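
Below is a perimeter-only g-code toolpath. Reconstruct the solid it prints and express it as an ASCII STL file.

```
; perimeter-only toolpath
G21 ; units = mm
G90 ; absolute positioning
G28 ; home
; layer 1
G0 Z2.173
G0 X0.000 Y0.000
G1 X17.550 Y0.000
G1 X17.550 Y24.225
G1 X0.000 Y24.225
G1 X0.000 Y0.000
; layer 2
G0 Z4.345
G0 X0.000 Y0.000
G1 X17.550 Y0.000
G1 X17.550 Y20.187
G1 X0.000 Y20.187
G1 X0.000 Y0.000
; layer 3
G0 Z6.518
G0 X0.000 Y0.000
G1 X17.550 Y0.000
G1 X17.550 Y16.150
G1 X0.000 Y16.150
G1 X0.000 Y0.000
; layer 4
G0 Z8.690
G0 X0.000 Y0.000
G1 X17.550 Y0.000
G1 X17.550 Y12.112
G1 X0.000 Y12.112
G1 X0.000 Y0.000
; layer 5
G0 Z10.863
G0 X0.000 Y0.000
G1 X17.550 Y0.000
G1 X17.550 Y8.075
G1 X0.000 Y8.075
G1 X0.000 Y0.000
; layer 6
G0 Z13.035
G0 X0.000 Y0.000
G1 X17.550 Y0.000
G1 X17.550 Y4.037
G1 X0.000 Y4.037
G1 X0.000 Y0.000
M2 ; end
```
solid part
  facet normal 0.0000 0.0000 -1.0000
    outer loop
      vertex 17.550 28.262 0.000
      vertex 17.550 0.000 0.000
      vertex 0.000 0.000 0.000
    endloop
  endfacet
  facet normal 0.0000 0.0000 -1.0000
    outer loop
      vertex 0.000 28.262 0.000
      vertex 17.550 28.262 0.000
      vertex 0.000 0.000 0.000
    endloop
  endfacet
  facet normal 0.0000 -1.0000 0.0000
    outer loop
      vertex 0.000 0.000 0.000
      vertex 17.550 0.000 0.000
      vertex 17.550 0.000 15.208
    endloop
  endfacet
  facet normal 0.0000 -1.0000 0.0000
    outer loop
      vertex 0.000 0.000 0.000
      vertex 17.550 0.000 15.208
      vertex 0.000 0.000 15.208
    endloop
  endfacet
  facet normal 0.0000 0.4739 0.8806
    outer loop
      vertex 0.000 0.000 15.208
      vertex 17.550 0.000 15.208
      vertex 17.550 28.262 0.000
    endloop
  endfacet
  facet normal 0.0000 0.4739 0.8806
    outer loop
      vertex 0.000 0.000 15.208
      vertex 17.550 28.262 0.000
      vertex 0.000 28.262 0.000
    endloop
  endfacet
  facet normal -1.0000 0.0000 0.0000
    outer loop
      vertex 0.000 0.000 15.208
      vertex 0.000 28.262 0.000
      vertex 0.000 0.000 0.000
    endloop
  endfacet
  facet normal 1.0000 0.0000 0.0000
    outer loop
      vertex 17.550 0.000 0.000
      vertex 17.550 28.262 0.000
      vertex 17.550 0.000 15.208
    endloop
  endfacet
endsolid part

The G0 Z moves step by Δz≈2.173 mm. The G1 loops shrink linearly with z, so the solid tapers from its base footprint up to z≈15.2. Closing with a flat bottom cap and the tapered top and triangulating gives 8 facets — a wedge (ramp): 17.6 × 28.3 mm base, rising to 15.2 mm along the y=0 edge and sloping linearly to z=0 at y=28.3.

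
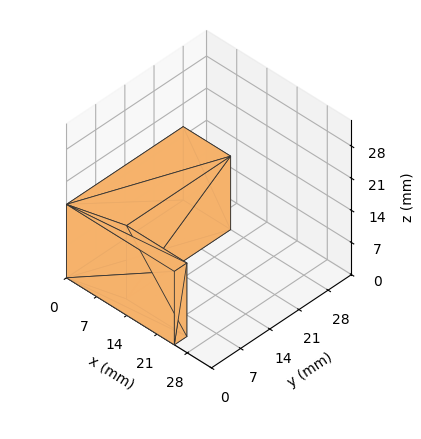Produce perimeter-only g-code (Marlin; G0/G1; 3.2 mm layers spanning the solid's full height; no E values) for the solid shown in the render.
Reading the render: the shape is an L-shaped prism: outer 25 × 28 mm, arm thicknesses ≈ 3 mm (horizontal) and 11 mm (vertical), extruded 16 mm in z (dimensions read to the nearest mm from the axis ticks). For the g-code, the solid's height is divided into equal slices at the stated Δz and each level perimeter traced with G1 moves after a G0 lift.

; perimeter-only toolpath
G21 ; units = mm
G90 ; absolute positioning
G28 ; home
; layer 1
G0 Z3.2
G0 X0.0 Y0.0
G1 X25.0 Y0.0
G1 X25.0 Y3.0
G1 X11.0 Y3.0
G1 X11.0 Y28.0
G1 X0.0 Y28.0
G1 X0.0 Y0.0
; layer 2
G0 Z6.4
G0 X0.0 Y0.0
G1 X25.0 Y0.0
G1 X25.0 Y3.0
G1 X11.0 Y3.0
G1 X11.0 Y28.0
G1 X0.0 Y28.0
G1 X0.0 Y0.0
; layer 3
G0 Z9.6
G0 X0.0 Y0.0
G1 X25.0 Y0.0
G1 X25.0 Y3.0
G1 X11.0 Y3.0
G1 X11.0 Y28.0
G1 X0.0 Y28.0
G1 X0.0 Y0.0
; layer 4
G0 Z12.8
G0 X0.0 Y0.0
G1 X25.0 Y0.0
G1 X25.0 Y3.0
G1 X11.0 Y3.0
G1 X11.0 Y28.0
G1 X0.0 Y28.0
G1 X0.0 Y0.0
; layer 5
G0 Z16.0
G0 X0.0 Y0.0
G1 X25.0 Y0.0
G1 X25.0 Y3.0
G1 X11.0 Y3.0
G1 X11.0 Y28.0
G1 X0.0 Y28.0
G1 X0.0 Y0.0
M2 ; end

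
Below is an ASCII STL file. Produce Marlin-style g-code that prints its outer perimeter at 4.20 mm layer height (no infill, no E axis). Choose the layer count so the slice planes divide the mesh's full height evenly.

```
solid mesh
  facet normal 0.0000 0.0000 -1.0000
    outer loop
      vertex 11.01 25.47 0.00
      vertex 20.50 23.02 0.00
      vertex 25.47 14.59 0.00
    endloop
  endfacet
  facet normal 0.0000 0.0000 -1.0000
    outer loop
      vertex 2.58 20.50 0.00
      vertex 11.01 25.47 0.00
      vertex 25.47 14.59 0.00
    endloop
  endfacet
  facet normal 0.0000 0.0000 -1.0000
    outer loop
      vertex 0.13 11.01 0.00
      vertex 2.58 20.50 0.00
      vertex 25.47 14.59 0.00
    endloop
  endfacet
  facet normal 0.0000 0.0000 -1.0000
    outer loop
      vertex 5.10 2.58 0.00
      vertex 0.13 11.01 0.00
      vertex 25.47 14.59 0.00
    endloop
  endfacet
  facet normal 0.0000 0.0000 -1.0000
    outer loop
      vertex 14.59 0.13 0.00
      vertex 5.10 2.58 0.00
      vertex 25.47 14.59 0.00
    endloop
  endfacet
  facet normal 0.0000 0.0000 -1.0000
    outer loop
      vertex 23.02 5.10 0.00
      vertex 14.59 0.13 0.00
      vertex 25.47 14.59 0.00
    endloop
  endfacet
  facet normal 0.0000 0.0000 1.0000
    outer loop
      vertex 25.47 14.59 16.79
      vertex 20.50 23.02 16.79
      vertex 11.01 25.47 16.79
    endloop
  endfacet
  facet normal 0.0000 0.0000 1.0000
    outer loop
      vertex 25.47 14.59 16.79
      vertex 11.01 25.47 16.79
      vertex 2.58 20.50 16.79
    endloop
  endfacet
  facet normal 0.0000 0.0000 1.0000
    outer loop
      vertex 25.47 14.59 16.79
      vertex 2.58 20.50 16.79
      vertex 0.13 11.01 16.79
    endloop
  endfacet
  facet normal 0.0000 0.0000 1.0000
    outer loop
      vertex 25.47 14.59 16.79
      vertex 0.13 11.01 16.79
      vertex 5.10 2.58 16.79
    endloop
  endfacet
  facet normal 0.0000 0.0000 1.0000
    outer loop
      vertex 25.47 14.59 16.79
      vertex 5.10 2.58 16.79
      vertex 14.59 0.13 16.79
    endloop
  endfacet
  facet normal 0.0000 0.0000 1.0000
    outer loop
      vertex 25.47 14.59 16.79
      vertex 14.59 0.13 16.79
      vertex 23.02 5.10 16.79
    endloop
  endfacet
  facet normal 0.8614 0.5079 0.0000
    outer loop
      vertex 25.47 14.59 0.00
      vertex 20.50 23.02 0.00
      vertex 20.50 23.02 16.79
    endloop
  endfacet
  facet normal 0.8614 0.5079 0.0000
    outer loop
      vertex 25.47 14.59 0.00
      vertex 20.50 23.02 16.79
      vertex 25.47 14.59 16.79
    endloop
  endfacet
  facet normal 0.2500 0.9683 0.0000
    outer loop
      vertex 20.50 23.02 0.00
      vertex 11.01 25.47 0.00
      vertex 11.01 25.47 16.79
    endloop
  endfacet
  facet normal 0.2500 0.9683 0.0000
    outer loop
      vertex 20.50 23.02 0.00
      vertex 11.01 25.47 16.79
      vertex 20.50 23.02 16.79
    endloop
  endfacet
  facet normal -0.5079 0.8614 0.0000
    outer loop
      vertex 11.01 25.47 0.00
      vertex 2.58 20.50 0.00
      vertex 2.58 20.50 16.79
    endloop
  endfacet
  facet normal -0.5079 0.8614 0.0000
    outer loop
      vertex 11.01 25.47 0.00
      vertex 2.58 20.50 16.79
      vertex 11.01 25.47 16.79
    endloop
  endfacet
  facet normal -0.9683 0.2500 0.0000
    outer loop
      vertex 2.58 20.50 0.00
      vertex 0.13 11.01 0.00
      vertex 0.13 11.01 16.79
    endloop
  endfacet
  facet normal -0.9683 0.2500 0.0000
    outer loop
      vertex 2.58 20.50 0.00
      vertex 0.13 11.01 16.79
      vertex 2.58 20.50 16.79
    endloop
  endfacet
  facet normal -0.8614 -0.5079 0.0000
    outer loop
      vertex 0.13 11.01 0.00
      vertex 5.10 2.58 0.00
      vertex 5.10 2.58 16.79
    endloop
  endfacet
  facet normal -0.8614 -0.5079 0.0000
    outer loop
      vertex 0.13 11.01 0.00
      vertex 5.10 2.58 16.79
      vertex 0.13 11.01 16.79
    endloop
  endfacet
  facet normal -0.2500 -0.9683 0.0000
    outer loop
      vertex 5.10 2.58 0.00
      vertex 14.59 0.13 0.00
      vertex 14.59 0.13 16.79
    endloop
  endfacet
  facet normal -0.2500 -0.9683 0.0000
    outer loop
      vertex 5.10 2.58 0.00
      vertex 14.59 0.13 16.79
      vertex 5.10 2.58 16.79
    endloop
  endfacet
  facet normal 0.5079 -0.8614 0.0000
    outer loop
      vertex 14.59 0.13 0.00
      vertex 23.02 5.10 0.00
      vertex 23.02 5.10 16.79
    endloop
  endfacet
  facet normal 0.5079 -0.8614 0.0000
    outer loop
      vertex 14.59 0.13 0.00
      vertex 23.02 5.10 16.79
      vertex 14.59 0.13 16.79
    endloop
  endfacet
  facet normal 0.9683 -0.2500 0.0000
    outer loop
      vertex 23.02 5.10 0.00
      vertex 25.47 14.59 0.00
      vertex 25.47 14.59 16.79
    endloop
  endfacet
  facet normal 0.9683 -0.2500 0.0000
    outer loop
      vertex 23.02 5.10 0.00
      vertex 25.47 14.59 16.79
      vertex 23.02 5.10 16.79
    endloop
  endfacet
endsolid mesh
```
; perimeter-only toolpath
G21 ; units = mm
G90 ; absolute positioning
G28 ; home
; layer 1
G0 Z4.20
G0 X25.47 Y14.59
G1 X20.50 Y23.02
G1 X11.01 Y25.47
G1 X2.58 Y20.50
G1 X0.13 Y11.01
G1 X5.10 Y2.58
G1 X14.59 Y0.13
G1 X23.02 Y5.10
G1 X25.47 Y14.59
; layer 2
G0 Z8.39
G0 X25.47 Y14.59
G1 X20.50 Y23.02
G1 X11.01 Y25.47
G1 X2.58 Y20.50
G1 X0.13 Y11.01
G1 X5.10 Y2.58
G1 X14.59 Y0.13
G1 X23.02 Y5.10
G1 X25.47 Y14.59
; layer 3
G0 Z12.59
G0 X25.47 Y14.59
G1 X20.50 Y23.02
G1 X11.01 Y25.47
G1 X2.58 Y20.50
G1 X0.13 Y11.01
G1 X5.10 Y2.58
G1 X14.59 Y0.13
G1 X23.02 Y5.10
G1 X25.47 Y14.59
; layer 4
G0 Z16.79
G0 X25.47 Y14.59
G1 X20.50 Y23.02
G1 X11.01 Y25.47
G1 X2.58 Y20.50
G1 X0.13 Y11.01
G1 X5.10 Y2.58
G1 X14.59 Y0.13
G1 X23.02 Y5.10
G1 X25.47 Y14.59
M2 ; end

The solid is a regular 8-sided prism (a cylinder approximated with 8 flat sides), circumscribed radius ≈ 12.8 mm, height ≈ 16.8 mm. Slicing at Δz = 4.20 mm — 4 equal slices spanning the solid's height, so layer i sits at z = i·h/4 — gives 4 non-empty perimeters. Each is a 8-segment closed polygon; G0 lifts to the layer z and rapids to the start vertex, then G1 traces the edges.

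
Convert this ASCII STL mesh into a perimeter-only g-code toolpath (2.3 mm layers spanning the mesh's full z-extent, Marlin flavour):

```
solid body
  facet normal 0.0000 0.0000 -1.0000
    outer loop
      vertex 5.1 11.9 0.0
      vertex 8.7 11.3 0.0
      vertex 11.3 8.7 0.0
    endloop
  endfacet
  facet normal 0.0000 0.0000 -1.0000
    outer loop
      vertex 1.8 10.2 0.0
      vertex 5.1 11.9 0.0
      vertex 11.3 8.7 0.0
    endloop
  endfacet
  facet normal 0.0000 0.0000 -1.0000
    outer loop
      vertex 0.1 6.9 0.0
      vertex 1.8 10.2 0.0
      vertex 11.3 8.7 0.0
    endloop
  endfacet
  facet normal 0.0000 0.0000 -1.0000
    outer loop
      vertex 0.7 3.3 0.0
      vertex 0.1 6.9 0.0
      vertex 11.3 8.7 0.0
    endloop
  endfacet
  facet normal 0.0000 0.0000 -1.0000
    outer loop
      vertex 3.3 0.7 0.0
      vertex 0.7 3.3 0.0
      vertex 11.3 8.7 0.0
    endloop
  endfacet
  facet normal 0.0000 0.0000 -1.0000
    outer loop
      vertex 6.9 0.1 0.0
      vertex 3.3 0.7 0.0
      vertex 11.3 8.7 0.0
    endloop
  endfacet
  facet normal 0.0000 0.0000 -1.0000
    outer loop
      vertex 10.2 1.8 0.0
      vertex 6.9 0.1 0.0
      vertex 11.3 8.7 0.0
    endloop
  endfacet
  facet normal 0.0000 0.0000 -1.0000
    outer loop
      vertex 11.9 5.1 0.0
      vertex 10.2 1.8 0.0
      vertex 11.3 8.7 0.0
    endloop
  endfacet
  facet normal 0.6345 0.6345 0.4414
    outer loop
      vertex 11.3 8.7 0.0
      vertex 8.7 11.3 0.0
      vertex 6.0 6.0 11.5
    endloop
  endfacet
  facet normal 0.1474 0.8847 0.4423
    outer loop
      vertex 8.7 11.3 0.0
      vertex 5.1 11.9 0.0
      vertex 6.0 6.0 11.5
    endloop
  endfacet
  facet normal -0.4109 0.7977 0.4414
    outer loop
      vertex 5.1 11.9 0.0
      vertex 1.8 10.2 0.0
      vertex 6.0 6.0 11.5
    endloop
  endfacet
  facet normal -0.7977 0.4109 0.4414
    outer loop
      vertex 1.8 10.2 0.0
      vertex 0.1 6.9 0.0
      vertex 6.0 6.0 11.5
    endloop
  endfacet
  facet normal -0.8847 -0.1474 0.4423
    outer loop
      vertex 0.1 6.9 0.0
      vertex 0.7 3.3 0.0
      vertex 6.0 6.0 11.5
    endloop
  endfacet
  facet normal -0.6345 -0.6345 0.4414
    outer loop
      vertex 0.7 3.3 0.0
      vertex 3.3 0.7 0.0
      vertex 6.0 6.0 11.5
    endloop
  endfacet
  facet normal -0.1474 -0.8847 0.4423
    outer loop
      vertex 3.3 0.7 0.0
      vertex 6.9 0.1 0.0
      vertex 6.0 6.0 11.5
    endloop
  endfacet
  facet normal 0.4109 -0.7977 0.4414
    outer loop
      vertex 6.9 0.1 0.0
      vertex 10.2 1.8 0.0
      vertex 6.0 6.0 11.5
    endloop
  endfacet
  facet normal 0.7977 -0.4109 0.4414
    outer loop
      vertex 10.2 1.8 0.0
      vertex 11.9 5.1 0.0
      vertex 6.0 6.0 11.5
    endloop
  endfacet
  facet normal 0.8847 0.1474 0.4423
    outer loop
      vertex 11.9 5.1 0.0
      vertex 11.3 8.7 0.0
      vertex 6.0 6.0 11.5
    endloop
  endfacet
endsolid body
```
; perimeter-only toolpath
G21 ; units = mm
G90 ; absolute positioning
G28 ; home
; layer 1
G0 Z2.3
G0 X10.2 Y8.2
G1 X8.2 Y10.2
G1 X5.3 Y10.7
G1 X2.6 Y9.4
G1 X1.3 Y6.7
G1 X1.8 Y3.8
G1 X3.8 Y1.8
G1 X6.7 Y1.3
G1 X9.4 Y2.6
G1 X10.7 Y5.3
G1 X10.2 Y8.2
; layer 2
G0 Z4.6
G0 X9.2 Y7.6
G1 X7.6 Y9.2
G1 X5.5 Y9.5
G1 X3.5 Y8.5
G1 X2.5 Y6.5
G1 X2.8 Y4.4
G1 X4.4 Y2.8
G1 X6.5 Y2.5
G1 X8.5 Y3.5
G1 X9.5 Y5.5
G1 X9.2 Y7.6
; layer 3
G0 Z6.9
G0 X8.1 Y7.1
G1 X7.1 Y8.1
G1 X5.6 Y8.4
G1 X4.3 Y7.7
G1 X3.6 Y6.4
G1 X3.9 Y4.9
G1 X4.9 Y3.9
G1 X6.4 Y3.6
G1 X7.7 Y4.3
G1 X8.4 Y5.6
G1 X8.1 Y7.1
; layer 4
G0 Z9.2
G0 X7.1 Y6.5
G1 X6.5 Y7.1
G1 X5.8 Y7.2
G1 X5.2 Y6.8
G1 X4.8 Y6.2
G1 X4.9 Y5.5
G1 X5.5 Y4.9
G1 X6.2 Y4.8
G1 X6.8 Y5.2
G1 X7.2 Y5.8
G1 X7.1 Y6.5
M2 ; end

The solid is a regular 10-sided pyramid, base circumscribed radius ≈ 6 mm, apex at z ≈ 11.5 mm. Slicing at Δz = 2.3 mm — 5 equal slices spanning the solid's height, so layer i sits at z = i·h/5 — gives 4 non-empty perimeters. Each is a 10-segment closed polygon; G0 lifts to the layer z and rapids to the start vertex, then G1 traces the edges. The cross-section shrinks linearly with z (the slice at the apex is degenerate and omitted).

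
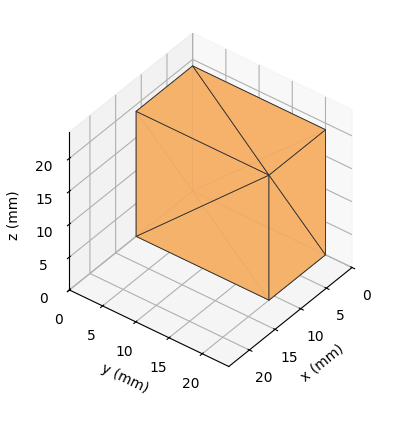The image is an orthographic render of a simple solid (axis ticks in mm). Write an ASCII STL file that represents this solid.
Reading the render: the shape is a rectangular box, roughly 11 × 20 mm footprint and 19 mm tall (dimensions read to the nearest mm from the axis ticks). For the STL, each face is triangulated and given an outward normal.

solid part
  facet normal 0.0000 0.0000 -1.0000
    outer loop
      vertex 11.00 20.00 0.00
      vertex 11.00 0.00 0.00
      vertex 0.00 0.00 0.00
    endloop
  endfacet
  facet normal 0.0000 0.0000 -1.0000
    outer loop
      vertex 0.00 20.00 0.00
      vertex 11.00 20.00 0.00
      vertex 0.00 0.00 0.00
    endloop
  endfacet
  facet normal 0.0000 0.0000 1.0000
    outer loop
      vertex 0.00 0.00 19.00
      vertex 11.00 0.00 19.00
      vertex 11.00 20.00 19.00
    endloop
  endfacet
  facet normal 0.0000 0.0000 1.0000
    outer loop
      vertex 0.00 0.00 19.00
      vertex 11.00 20.00 19.00
      vertex 0.00 20.00 19.00
    endloop
  endfacet
  facet normal 0.0000 -1.0000 0.0000
    outer loop
      vertex 0.00 0.00 0.00
      vertex 11.00 0.00 0.00
      vertex 11.00 0.00 19.00
    endloop
  endfacet
  facet normal 0.0000 -1.0000 0.0000
    outer loop
      vertex 0.00 0.00 0.00
      vertex 11.00 0.00 19.00
      vertex 0.00 0.00 19.00
    endloop
  endfacet
  facet normal 0.0000 1.0000 0.0000
    outer loop
      vertex 11.00 20.00 19.00
      vertex 11.00 20.00 0.00
      vertex 0.00 20.00 0.00
    endloop
  endfacet
  facet normal 0.0000 1.0000 0.0000
    outer loop
      vertex 0.00 20.00 19.00
      vertex 11.00 20.00 19.00
      vertex 0.00 20.00 0.00
    endloop
  endfacet
  facet normal -1.0000 0.0000 0.0000
    outer loop
      vertex 0.00 20.00 19.00
      vertex 0.00 20.00 0.00
      vertex 0.00 0.00 0.00
    endloop
  endfacet
  facet normal -1.0000 0.0000 0.0000
    outer loop
      vertex 0.00 0.00 19.00
      vertex 0.00 20.00 19.00
      vertex 0.00 0.00 0.00
    endloop
  endfacet
  facet normal 1.0000 0.0000 0.0000
    outer loop
      vertex 11.00 0.00 0.00
      vertex 11.00 20.00 0.00
      vertex 11.00 20.00 19.00
    endloop
  endfacet
  facet normal 1.0000 0.0000 0.0000
    outer loop
      vertex 11.00 0.00 0.00
      vertex 11.00 20.00 19.00
      vertex 11.00 0.00 19.00
    endloop
  endfacet
endsolid part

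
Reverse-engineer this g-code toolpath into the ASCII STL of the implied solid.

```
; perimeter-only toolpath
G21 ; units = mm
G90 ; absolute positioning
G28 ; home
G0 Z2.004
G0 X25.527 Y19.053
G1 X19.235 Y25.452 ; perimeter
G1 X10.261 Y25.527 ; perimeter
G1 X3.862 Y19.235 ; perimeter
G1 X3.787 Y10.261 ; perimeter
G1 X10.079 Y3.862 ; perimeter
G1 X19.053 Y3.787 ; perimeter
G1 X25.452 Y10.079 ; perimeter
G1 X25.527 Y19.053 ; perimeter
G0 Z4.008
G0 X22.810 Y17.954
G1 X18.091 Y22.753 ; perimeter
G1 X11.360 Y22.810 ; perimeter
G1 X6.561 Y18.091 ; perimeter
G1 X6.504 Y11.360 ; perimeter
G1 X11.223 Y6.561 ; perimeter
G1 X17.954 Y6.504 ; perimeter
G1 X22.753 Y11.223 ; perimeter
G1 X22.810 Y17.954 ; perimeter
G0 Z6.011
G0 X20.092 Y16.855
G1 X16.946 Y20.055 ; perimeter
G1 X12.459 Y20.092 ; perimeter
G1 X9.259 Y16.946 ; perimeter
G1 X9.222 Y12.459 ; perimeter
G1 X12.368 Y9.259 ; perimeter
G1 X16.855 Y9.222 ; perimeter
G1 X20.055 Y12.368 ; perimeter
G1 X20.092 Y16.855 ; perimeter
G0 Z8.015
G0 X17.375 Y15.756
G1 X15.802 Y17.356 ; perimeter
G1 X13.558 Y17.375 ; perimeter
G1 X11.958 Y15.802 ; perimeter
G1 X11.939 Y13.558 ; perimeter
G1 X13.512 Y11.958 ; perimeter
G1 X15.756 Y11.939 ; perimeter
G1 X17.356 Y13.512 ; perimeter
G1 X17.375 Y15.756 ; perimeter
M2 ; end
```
solid part
  facet normal 0.0000 0.0000 -1.0000
    outer loop
      vertex 9.162 28.245 0.000
      vertex 20.380 28.151 0.000
      vertex 28.245 20.152 0.000
    endloop
  endfacet
  facet normal 0.0000 0.0000 -1.0000
    outer loop
      vertex 1.163 20.380 0.000
      vertex 9.162 28.245 0.000
      vertex 28.245 20.152 0.000
    endloop
  endfacet
  facet normal 0.0000 0.0000 -1.0000
    outer loop
      vertex 1.069 9.162 0.000
      vertex 1.163 20.380 0.000
      vertex 28.245 20.152 0.000
    endloop
  endfacet
  facet normal 0.0000 0.0000 -1.0000
    outer loop
      vertex 8.934 1.163 0.000
      vertex 1.069 9.162 0.000
      vertex 28.245 20.152 0.000
    endloop
  endfacet
  facet normal 0.0000 0.0000 -1.0000
    outer loop
      vertex 20.152 1.069 0.000
      vertex 8.934 1.163 0.000
      vertex 28.245 20.152 0.000
    endloop
  endfacet
  facet normal 0.0000 0.0000 -1.0000
    outer loop
      vertex 28.151 8.934 0.000
      vertex 20.152 1.069 0.000
      vertex 28.245 20.152 0.000
    endloop
  endfacet
  facet normal 0.4241 0.4170 0.8039
    outer loop
      vertex 28.245 20.152 0.000
      vertex 20.380 28.151 0.000
      vertex 14.657 14.657 10.019
    endloop
  endfacet
  facet normal 0.0050 0.5948 0.8039
    outer loop
      vertex 20.380 28.151 0.000
      vertex 9.162 28.245 0.000
      vertex 14.657 14.657 10.019
    endloop
  endfacet
  facet normal -0.4170 0.4241 0.8039
    outer loop
      vertex 9.162 28.245 0.000
      vertex 1.163 20.380 0.000
      vertex 14.657 14.657 10.019
    endloop
  endfacet
  facet normal -0.5948 0.0050 0.8039
    outer loop
      vertex 1.163 20.380 0.000
      vertex 1.069 9.162 0.000
      vertex 14.657 14.657 10.019
    endloop
  endfacet
  facet normal -0.4241 -0.4170 0.8039
    outer loop
      vertex 1.069 9.162 0.000
      vertex 8.934 1.163 0.000
      vertex 14.657 14.657 10.019
    endloop
  endfacet
  facet normal -0.0050 -0.5948 0.8039
    outer loop
      vertex 8.934 1.163 0.000
      vertex 20.152 1.069 0.000
      vertex 14.657 14.657 10.019
    endloop
  endfacet
  facet normal 0.4170 -0.4241 0.8039
    outer loop
      vertex 20.152 1.069 0.000
      vertex 28.151 8.934 0.000
      vertex 14.657 14.657 10.019
    endloop
  endfacet
  facet normal 0.5948 -0.0050 0.8039
    outer loop
      vertex 28.151 8.934 0.000
      vertex 28.245 20.152 0.000
      vertex 14.657 14.657 10.019
    endloop
  endfacet
endsolid part

The G0 Z moves step by Δz≈2.004 mm. The G1 loops shrink linearly with z, so the solid tapers from its base footprint up to z≈10. Closing with a flat bottom cap and the tapered top and triangulating gives 14 facets — a regular 8-sided pyramid, base circumscribed radius ≈ 14.7 mm, apex at z ≈ 10 mm.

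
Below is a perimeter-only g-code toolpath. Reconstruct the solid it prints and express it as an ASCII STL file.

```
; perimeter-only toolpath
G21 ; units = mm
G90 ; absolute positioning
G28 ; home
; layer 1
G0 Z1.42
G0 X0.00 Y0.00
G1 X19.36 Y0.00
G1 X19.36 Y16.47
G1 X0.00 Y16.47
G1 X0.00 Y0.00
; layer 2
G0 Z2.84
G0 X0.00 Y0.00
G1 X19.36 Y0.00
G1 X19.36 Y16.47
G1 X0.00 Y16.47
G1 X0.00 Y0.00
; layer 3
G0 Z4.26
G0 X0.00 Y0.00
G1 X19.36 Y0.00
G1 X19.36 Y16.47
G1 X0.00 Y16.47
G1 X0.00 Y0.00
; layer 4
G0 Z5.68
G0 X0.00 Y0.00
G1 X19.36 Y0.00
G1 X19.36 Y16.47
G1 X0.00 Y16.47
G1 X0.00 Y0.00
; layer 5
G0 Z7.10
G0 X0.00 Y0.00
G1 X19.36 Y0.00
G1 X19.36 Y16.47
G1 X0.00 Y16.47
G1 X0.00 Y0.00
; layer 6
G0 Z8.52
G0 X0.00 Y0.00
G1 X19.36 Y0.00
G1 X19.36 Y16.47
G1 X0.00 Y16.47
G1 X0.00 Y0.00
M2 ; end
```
solid part
  facet normal 0.0000 0.0000 -1.0000
    outer loop
      vertex 19.36 16.47 0.00
      vertex 19.36 0.00 0.00
      vertex 0.00 0.00 0.00
    endloop
  endfacet
  facet normal 0.0000 0.0000 -1.0000
    outer loop
      vertex 0.00 16.47 0.00
      vertex 19.36 16.47 0.00
      vertex 0.00 0.00 0.00
    endloop
  endfacet
  facet normal 0.0000 0.0000 1.0000
    outer loop
      vertex 0.00 0.00 8.52
      vertex 19.36 0.00 8.52
      vertex 19.36 16.47 8.52
    endloop
  endfacet
  facet normal 0.0000 0.0000 1.0000
    outer loop
      vertex 0.00 0.00 8.52
      vertex 19.36 16.47 8.52
      vertex 0.00 16.47 8.52
    endloop
  endfacet
  facet normal 0.0000 -1.0000 0.0000
    outer loop
      vertex 0.00 0.00 0.00
      vertex 19.36 0.00 0.00
      vertex 19.36 0.00 8.52
    endloop
  endfacet
  facet normal 0.0000 -1.0000 0.0000
    outer loop
      vertex 0.00 0.00 0.00
      vertex 19.36 0.00 8.52
      vertex 0.00 0.00 8.52
    endloop
  endfacet
  facet normal 0.0000 1.0000 0.0000
    outer loop
      vertex 19.36 16.47 8.52
      vertex 19.36 16.47 0.00
      vertex 0.00 16.47 0.00
    endloop
  endfacet
  facet normal 0.0000 1.0000 0.0000
    outer loop
      vertex 0.00 16.47 8.52
      vertex 19.36 16.47 8.52
      vertex 0.00 16.47 0.00
    endloop
  endfacet
  facet normal -1.0000 0.0000 0.0000
    outer loop
      vertex 0.00 16.47 8.52
      vertex 0.00 16.47 0.00
      vertex 0.00 0.00 0.00
    endloop
  endfacet
  facet normal -1.0000 0.0000 0.0000
    outer loop
      vertex 0.00 0.00 8.52
      vertex 0.00 16.47 8.52
      vertex 0.00 0.00 0.00
    endloop
  endfacet
  facet normal 1.0000 0.0000 0.0000
    outer loop
      vertex 19.36 0.00 0.00
      vertex 19.36 16.47 0.00
      vertex 19.36 16.47 8.52
    endloop
  endfacet
  facet normal 1.0000 0.0000 0.0000
    outer loop
      vertex 19.36 0.00 0.00
      vertex 19.36 16.47 8.52
      vertex 19.36 0.00 8.52
    endloop
  endfacet
endsolid part

The G0 Z moves step by Δz≈1.42 mm. Every layer's G1 loop is the same polygon, so the solid is a straight extrusion of it from z=0 to z≈8.52. Closing with flat bottom and top caps and triangulating gives 12 facets — a rectangular box, roughly 19.4 × 16.5 mm footprint and 8.52 mm tall.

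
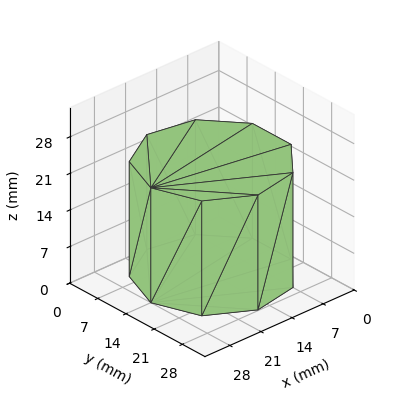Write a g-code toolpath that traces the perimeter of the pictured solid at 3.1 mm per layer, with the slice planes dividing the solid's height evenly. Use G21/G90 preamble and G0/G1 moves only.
Reading the render: the shape is a regular 9-sided prism (a cylinder approximated with 9 flat sides), circumscribed radius ≈ 14 mm, height ≈ 22 mm (dimensions read to the nearest mm from the axis ticks). For the g-code, the solid's height is divided into equal slices at the stated Δz and each level perimeter traced with G1 moves after a G0 lift.

; perimeter-only toolpath
G21 ; units = mm
G90 ; absolute positioning
G28 ; home
; layer 1
G0 Z3.1
G0 X28.0 Y14.0
G1 X24.7 Y23.0
G1 X16.4 Y27.8
G1 X7.0 Y26.1
G1 X0.8 Y18.8
G1 X0.8 Y9.2
G1 X7.0 Y1.9
G1 X16.4 Y0.2
G1 X24.7 Y5.0
G1 X28.0 Y14.0
; layer 2
G0 Z6.3
G0 X28.0 Y14.0
G1 X24.7 Y23.0
G1 X16.4 Y27.8
G1 X7.0 Y26.1
G1 X0.8 Y18.8
G1 X0.8 Y9.2
G1 X7.0 Y1.9
G1 X16.4 Y0.2
G1 X24.7 Y5.0
G1 X28.0 Y14.0
; layer 3
G0 Z9.4
G0 X28.0 Y14.0
G1 X24.7 Y23.0
G1 X16.4 Y27.8
G1 X7.0 Y26.1
G1 X0.8 Y18.8
G1 X0.8 Y9.2
G1 X7.0 Y1.9
G1 X16.4 Y0.2
G1 X24.7 Y5.0
G1 X28.0 Y14.0
; layer 4
G0 Z12.6
G0 X28.0 Y14.0
G1 X24.7 Y23.0
G1 X16.4 Y27.8
G1 X7.0 Y26.1
G1 X0.8 Y18.8
G1 X0.8 Y9.2
G1 X7.0 Y1.9
G1 X16.4 Y0.2
G1 X24.7 Y5.0
G1 X28.0 Y14.0
; layer 5
G0 Z15.7
G0 X28.0 Y14.0
G1 X24.7 Y23.0
G1 X16.4 Y27.8
G1 X7.0 Y26.1
G1 X0.8 Y18.8
G1 X0.8 Y9.2
G1 X7.0 Y1.9
G1 X16.4 Y0.2
G1 X24.7 Y5.0
G1 X28.0 Y14.0
; layer 6
G0 Z18.9
G0 X28.0 Y14.0
G1 X24.7 Y23.0
G1 X16.4 Y27.8
G1 X7.0 Y26.1
G1 X0.8 Y18.8
G1 X0.8 Y9.2
G1 X7.0 Y1.9
G1 X16.4 Y0.2
G1 X24.7 Y5.0
G1 X28.0 Y14.0
; layer 7
G0 Z22.0
G0 X28.0 Y14.0
G1 X24.7 Y23.0
G1 X16.4 Y27.8
G1 X7.0 Y26.1
G1 X0.8 Y18.8
G1 X0.8 Y9.2
G1 X7.0 Y1.9
G1 X16.4 Y0.2
G1 X24.7 Y5.0
G1 X28.0 Y14.0
M2 ; end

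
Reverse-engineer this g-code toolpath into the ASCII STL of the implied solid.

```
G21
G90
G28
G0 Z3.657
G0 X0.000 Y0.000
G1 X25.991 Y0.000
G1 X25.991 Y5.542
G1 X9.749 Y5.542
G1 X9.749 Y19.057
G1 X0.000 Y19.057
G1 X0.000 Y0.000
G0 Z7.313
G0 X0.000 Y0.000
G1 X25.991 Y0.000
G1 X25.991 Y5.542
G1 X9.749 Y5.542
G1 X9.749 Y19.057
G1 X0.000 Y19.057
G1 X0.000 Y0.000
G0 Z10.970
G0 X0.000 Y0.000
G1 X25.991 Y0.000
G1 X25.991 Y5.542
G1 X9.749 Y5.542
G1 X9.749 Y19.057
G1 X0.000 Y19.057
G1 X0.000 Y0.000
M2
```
solid part
  facet normal 0.0000 0.0000 -1.0000
    outer loop
      vertex 25.991 5.542 0.000
      vertex 25.991 0.000 0.000
      vertex 0.000 0.000 0.000
    endloop
  endfacet
  facet normal 0.0000 0.0000 -1.0000
    outer loop
      vertex 9.749 5.542 0.000
      vertex 25.991 5.542 0.000
      vertex 0.000 0.000 0.000
    endloop
  endfacet
  facet normal 0.0000 0.0000 -1.0000
    outer loop
      vertex 9.749 19.057 0.000
      vertex 9.749 5.542 0.000
      vertex 0.000 0.000 0.000
    endloop
  endfacet
  facet normal 0.0000 0.0000 -1.0000
    outer loop
      vertex 0.000 19.057 0.000
      vertex 9.749 19.057 0.000
      vertex 0.000 0.000 0.000
    endloop
  endfacet
  facet normal 0.0000 0.0000 1.0000
    outer loop
      vertex 0.000 0.000 10.970
      vertex 25.991 0.000 10.970
      vertex 25.991 5.542 10.970
    endloop
  endfacet
  facet normal 0.0000 0.0000 1.0000
    outer loop
      vertex 0.000 0.000 10.970
      vertex 25.991 5.542 10.970
      vertex 9.749 5.542 10.970
    endloop
  endfacet
  facet normal 0.0000 0.0000 1.0000
    outer loop
      vertex 0.000 0.000 10.970
      vertex 9.749 5.542 10.970
      vertex 9.749 19.057 10.970
    endloop
  endfacet
  facet normal 0.0000 0.0000 1.0000
    outer loop
      vertex 0.000 0.000 10.970
      vertex 9.749 19.057 10.970
      vertex 0.000 19.057 10.970
    endloop
  endfacet
  facet normal 0.0000 -1.0000 0.0000
    outer loop
      vertex 0.000 0.000 0.000
      vertex 25.991 0.000 0.000
      vertex 25.991 0.000 10.970
    endloop
  endfacet
  facet normal 0.0000 -1.0000 0.0000
    outer loop
      vertex 0.000 0.000 0.000
      vertex 25.991 0.000 10.970
      vertex 0.000 0.000 10.970
    endloop
  endfacet
  facet normal 1.0000 0.0000 0.0000
    outer loop
      vertex 25.991 0.000 0.000
      vertex 25.991 5.542 0.000
      vertex 25.991 5.542 10.970
    endloop
  endfacet
  facet normal 1.0000 0.0000 0.0000
    outer loop
      vertex 25.991 0.000 0.000
      vertex 25.991 5.542 10.970
      vertex 25.991 0.000 10.970
    endloop
  endfacet
  facet normal 0.0000 1.0000 0.0000
    outer loop
      vertex 25.991 5.542 0.000
      vertex 9.749 5.542 0.000
      vertex 9.749 5.542 10.970
    endloop
  endfacet
  facet normal 0.0000 1.0000 0.0000
    outer loop
      vertex 25.991 5.542 0.000
      vertex 9.749 5.542 10.970
      vertex 25.991 5.542 10.970
    endloop
  endfacet
  facet normal 1.0000 0.0000 0.0000
    outer loop
      vertex 9.749 5.542 0.000
      vertex 9.749 19.057 0.000
      vertex 9.749 19.057 10.970
    endloop
  endfacet
  facet normal 1.0000 0.0000 0.0000
    outer loop
      vertex 9.749 5.542 0.000
      vertex 9.749 19.057 10.970
      vertex 9.749 5.542 10.970
    endloop
  endfacet
  facet normal 0.0000 1.0000 0.0000
    outer loop
      vertex 9.749 19.057 0.000
      vertex 0.000 19.057 0.000
      vertex 0.000 19.057 10.970
    endloop
  endfacet
  facet normal 0.0000 1.0000 0.0000
    outer loop
      vertex 9.749 19.057 0.000
      vertex 0.000 19.057 10.970
      vertex 9.749 19.057 10.970
    endloop
  endfacet
  facet normal -1.0000 0.0000 0.0000
    outer loop
      vertex 0.000 19.057 0.000
      vertex 0.000 0.000 0.000
      vertex 0.000 0.000 10.970
    endloop
  endfacet
  facet normal -1.0000 0.0000 0.0000
    outer loop
      vertex 0.000 19.057 0.000
      vertex 0.000 0.000 10.970
      vertex 0.000 19.057 10.970
    endloop
  endfacet
endsolid part

The G0 Z moves step by Δz≈3.657 mm. Every layer's G1 loop is the same polygon, so the solid is a straight extrusion of it from z=0 to z≈11. Closing with flat bottom and top caps and triangulating gives 20 facets — an L-shaped prism: outer 26 × 19.1 mm, arm thicknesses ≈ 5.54 mm (horizontal) and 9.75 mm (vertical), extruded 11 mm in z.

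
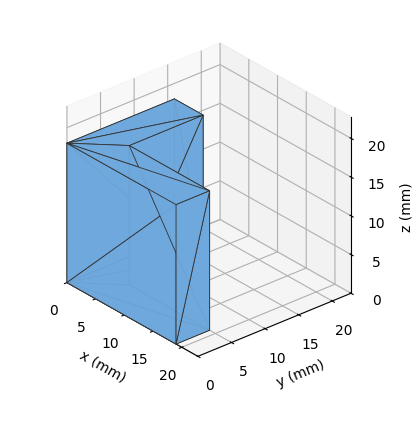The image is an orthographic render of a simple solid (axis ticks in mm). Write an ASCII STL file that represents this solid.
Reading the render: the shape is an L-shaped prism: outer 19 × 16 mm, arm thicknesses ≈ 5 mm (horizontal) and 5 mm (vertical), extruded 18 mm in z (dimensions read to the nearest mm from the axis ticks). For the STL, each face is triangulated and given an outward normal.

solid part
  facet normal 0.0000 0.0000 -1.0000
    outer loop
      vertex 19.0 5.0 0.0
      vertex 19.0 0.0 0.0
      vertex 0.0 0.0 0.0
    endloop
  endfacet
  facet normal 0.0000 0.0000 -1.0000
    outer loop
      vertex 5.0 5.0 0.0
      vertex 19.0 5.0 0.0
      vertex 0.0 0.0 0.0
    endloop
  endfacet
  facet normal 0.0000 0.0000 -1.0000
    outer loop
      vertex 5.0 16.0 0.0
      vertex 5.0 5.0 0.0
      vertex 0.0 0.0 0.0
    endloop
  endfacet
  facet normal 0.0000 0.0000 -1.0000
    outer loop
      vertex 0.0 16.0 0.0
      vertex 5.0 16.0 0.0
      vertex 0.0 0.0 0.0
    endloop
  endfacet
  facet normal 0.0000 0.0000 1.0000
    outer loop
      vertex 0.0 0.0 18.0
      vertex 19.0 0.0 18.0
      vertex 19.0 5.0 18.0
    endloop
  endfacet
  facet normal 0.0000 0.0000 1.0000
    outer loop
      vertex 0.0 0.0 18.0
      vertex 19.0 5.0 18.0
      vertex 5.0 5.0 18.0
    endloop
  endfacet
  facet normal 0.0000 0.0000 1.0000
    outer loop
      vertex 0.0 0.0 18.0
      vertex 5.0 5.0 18.0
      vertex 5.0 16.0 18.0
    endloop
  endfacet
  facet normal 0.0000 0.0000 1.0000
    outer loop
      vertex 0.0 0.0 18.0
      vertex 5.0 16.0 18.0
      vertex 0.0 16.0 18.0
    endloop
  endfacet
  facet normal 0.0000 -1.0000 0.0000
    outer loop
      vertex 0.0 0.0 0.0
      vertex 19.0 0.0 0.0
      vertex 19.0 0.0 18.0
    endloop
  endfacet
  facet normal 0.0000 -1.0000 0.0000
    outer loop
      vertex 0.0 0.0 0.0
      vertex 19.0 0.0 18.0
      vertex 0.0 0.0 18.0
    endloop
  endfacet
  facet normal 1.0000 0.0000 0.0000
    outer loop
      vertex 19.0 0.0 0.0
      vertex 19.0 5.0 0.0
      vertex 19.0 5.0 18.0
    endloop
  endfacet
  facet normal 1.0000 0.0000 0.0000
    outer loop
      vertex 19.0 0.0 0.0
      vertex 19.0 5.0 18.0
      vertex 19.0 0.0 18.0
    endloop
  endfacet
  facet normal 0.0000 1.0000 0.0000
    outer loop
      vertex 19.0 5.0 0.0
      vertex 5.0 5.0 0.0
      vertex 5.0 5.0 18.0
    endloop
  endfacet
  facet normal 0.0000 1.0000 0.0000
    outer loop
      vertex 19.0 5.0 0.0
      vertex 5.0 5.0 18.0
      vertex 19.0 5.0 18.0
    endloop
  endfacet
  facet normal 1.0000 0.0000 0.0000
    outer loop
      vertex 5.0 5.0 0.0
      vertex 5.0 16.0 0.0
      vertex 5.0 16.0 18.0
    endloop
  endfacet
  facet normal 1.0000 0.0000 0.0000
    outer loop
      vertex 5.0 5.0 0.0
      vertex 5.0 16.0 18.0
      vertex 5.0 5.0 18.0
    endloop
  endfacet
  facet normal 0.0000 1.0000 0.0000
    outer loop
      vertex 5.0 16.0 0.0
      vertex 0.0 16.0 0.0
      vertex 0.0 16.0 18.0
    endloop
  endfacet
  facet normal 0.0000 1.0000 0.0000
    outer loop
      vertex 5.0 16.0 0.0
      vertex 0.0 16.0 18.0
      vertex 5.0 16.0 18.0
    endloop
  endfacet
  facet normal -1.0000 0.0000 0.0000
    outer loop
      vertex 0.0 16.0 0.0
      vertex 0.0 0.0 0.0
      vertex 0.0 0.0 18.0
    endloop
  endfacet
  facet normal -1.0000 0.0000 0.0000
    outer loop
      vertex 0.0 16.0 0.0
      vertex 0.0 0.0 18.0
      vertex 0.0 16.0 18.0
    endloop
  endfacet
endsolid part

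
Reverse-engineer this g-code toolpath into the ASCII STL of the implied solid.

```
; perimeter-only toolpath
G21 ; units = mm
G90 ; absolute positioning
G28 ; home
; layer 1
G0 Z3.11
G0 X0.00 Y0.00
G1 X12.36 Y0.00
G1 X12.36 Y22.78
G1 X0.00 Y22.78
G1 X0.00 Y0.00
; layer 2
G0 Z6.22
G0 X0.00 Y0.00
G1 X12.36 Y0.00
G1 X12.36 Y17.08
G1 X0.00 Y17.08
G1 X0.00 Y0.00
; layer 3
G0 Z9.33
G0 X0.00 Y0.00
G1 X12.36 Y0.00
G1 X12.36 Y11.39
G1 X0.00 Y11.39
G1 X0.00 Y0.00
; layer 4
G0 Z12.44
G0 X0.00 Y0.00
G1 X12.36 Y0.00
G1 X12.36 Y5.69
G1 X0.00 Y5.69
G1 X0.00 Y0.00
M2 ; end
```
solid part
  facet normal 0.0000 0.0000 -1.0000
    outer loop
      vertex 12.36 28.47 0.00
      vertex 12.36 0.00 0.00
      vertex 0.00 0.00 0.00
    endloop
  endfacet
  facet normal 0.0000 0.0000 -1.0000
    outer loop
      vertex 0.00 28.47 0.00
      vertex 12.36 28.47 0.00
      vertex 0.00 0.00 0.00
    endloop
  endfacet
  facet normal 0.0000 -1.0000 0.0000
    outer loop
      vertex 0.00 0.00 0.00
      vertex 12.36 0.00 0.00
      vertex 12.36 0.00 15.55
    endloop
  endfacet
  facet normal 0.0000 -1.0000 0.0000
    outer loop
      vertex 0.00 0.00 0.00
      vertex 12.36 0.00 15.55
      vertex 0.00 0.00 15.55
    endloop
  endfacet
  facet normal 0.0000 0.4793 0.8776
    outer loop
      vertex 0.00 0.00 15.55
      vertex 12.36 0.00 15.55
      vertex 12.36 28.47 0.00
    endloop
  endfacet
  facet normal 0.0000 0.4793 0.8776
    outer loop
      vertex 0.00 0.00 15.55
      vertex 12.36 28.47 0.00
      vertex 0.00 28.47 0.00
    endloop
  endfacet
  facet normal -1.0000 0.0000 0.0000
    outer loop
      vertex 0.00 0.00 15.55
      vertex 0.00 28.47 0.00
      vertex 0.00 0.00 0.00
    endloop
  endfacet
  facet normal 1.0000 0.0000 0.0000
    outer loop
      vertex 12.36 0.00 0.00
      vertex 12.36 28.47 0.00
      vertex 12.36 0.00 15.55
    endloop
  endfacet
endsolid part

The G0 Z moves step by Δz≈3.11 mm. The G1 loops shrink linearly with z, so the solid tapers from its base footprint up to z≈15.6. Closing with a flat bottom cap and the tapered top and triangulating gives 8 facets — a wedge (ramp): 12.4 × 28.5 mm base, rising to 15.6 mm along the y=0 edge and sloping linearly to z=0 at y=28.5.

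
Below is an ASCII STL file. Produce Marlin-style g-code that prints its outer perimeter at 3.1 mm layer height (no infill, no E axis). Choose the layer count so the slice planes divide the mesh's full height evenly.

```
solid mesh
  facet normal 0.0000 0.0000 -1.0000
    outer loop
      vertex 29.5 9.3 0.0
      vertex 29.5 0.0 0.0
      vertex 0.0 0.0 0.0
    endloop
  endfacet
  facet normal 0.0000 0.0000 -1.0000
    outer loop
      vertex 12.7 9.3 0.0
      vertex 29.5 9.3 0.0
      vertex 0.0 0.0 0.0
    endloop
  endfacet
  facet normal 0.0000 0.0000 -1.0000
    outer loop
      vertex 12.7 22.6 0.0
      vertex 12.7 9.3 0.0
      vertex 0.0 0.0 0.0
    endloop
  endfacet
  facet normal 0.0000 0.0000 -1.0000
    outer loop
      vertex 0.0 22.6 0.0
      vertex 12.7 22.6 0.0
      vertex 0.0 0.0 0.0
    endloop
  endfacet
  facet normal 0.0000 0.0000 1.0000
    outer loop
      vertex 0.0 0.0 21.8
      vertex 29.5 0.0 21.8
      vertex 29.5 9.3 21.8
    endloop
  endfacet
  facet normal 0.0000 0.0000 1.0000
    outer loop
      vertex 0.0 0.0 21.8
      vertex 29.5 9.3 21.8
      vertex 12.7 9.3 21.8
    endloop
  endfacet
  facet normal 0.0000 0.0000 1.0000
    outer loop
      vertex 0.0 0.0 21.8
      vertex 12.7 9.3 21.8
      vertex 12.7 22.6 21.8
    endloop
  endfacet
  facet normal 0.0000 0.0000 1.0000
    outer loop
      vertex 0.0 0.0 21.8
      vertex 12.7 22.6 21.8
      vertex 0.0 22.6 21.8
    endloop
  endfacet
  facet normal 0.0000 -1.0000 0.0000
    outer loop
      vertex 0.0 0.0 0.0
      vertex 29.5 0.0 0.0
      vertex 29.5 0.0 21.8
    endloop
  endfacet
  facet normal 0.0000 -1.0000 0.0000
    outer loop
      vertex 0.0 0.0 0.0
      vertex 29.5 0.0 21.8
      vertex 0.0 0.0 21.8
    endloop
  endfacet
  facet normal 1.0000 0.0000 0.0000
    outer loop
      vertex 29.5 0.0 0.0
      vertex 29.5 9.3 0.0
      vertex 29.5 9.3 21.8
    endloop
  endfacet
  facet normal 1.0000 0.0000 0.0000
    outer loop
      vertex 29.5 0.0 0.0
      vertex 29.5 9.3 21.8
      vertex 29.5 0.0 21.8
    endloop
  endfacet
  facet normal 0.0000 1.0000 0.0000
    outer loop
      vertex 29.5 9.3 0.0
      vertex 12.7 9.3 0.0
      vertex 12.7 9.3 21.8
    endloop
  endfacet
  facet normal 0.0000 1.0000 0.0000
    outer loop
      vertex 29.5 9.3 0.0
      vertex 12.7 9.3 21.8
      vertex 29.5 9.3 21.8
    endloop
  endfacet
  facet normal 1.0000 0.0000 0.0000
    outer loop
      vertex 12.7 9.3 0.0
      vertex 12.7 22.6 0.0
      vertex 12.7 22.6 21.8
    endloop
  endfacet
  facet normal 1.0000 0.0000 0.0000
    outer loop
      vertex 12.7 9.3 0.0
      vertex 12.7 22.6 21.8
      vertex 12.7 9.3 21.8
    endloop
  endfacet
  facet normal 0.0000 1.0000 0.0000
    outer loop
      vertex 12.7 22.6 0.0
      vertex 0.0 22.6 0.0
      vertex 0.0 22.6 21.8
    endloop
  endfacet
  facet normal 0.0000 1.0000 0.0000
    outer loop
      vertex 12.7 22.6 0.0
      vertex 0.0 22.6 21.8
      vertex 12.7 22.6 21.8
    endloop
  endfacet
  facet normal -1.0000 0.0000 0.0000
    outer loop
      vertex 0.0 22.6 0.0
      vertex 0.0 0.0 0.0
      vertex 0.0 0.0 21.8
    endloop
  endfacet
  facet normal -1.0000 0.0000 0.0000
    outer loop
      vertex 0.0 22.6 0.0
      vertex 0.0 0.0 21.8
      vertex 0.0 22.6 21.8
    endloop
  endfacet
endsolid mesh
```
; perimeter-only toolpath
G21 ; units = mm
G90 ; absolute positioning
G28 ; home
; layer 1
G0 Z3.1
G0 X0.0 Y0.0
G1 X29.5 Y0.0
G1 X29.5 Y9.3
G1 X12.7 Y9.3
G1 X12.7 Y22.6
G1 X0.0 Y22.6
G1 X0.0 Y0.0
; layer 2
G0 Z6.2
G0 X0.0 Y0.0
G1 X29.5 Y0.0
G1 X29.5 Y9.3
G1 X12.7 Y9.3
G1 X12.7 Y22.6
G1 X0.0 Y22.6
G1 X0.0 Y0.0
; layer 3
G0 Z9.3
G0 X0.0 Y0.0
G1 X29.5 Y0.0
G1 X29.5 Y9.3
G1 X12.7 Y9.3
G1 X12.7 Y22.6
G1 X0.0 Y22.6
G1 X0.0 Y0.0
; layer 4
G0 Z12.5
G0 X0.0 Y0.0
G1 X29.5 Y0.0
G1 X29.5 Y9.3
G1 X12.7 Y9.3
G1 X12.7 Y22.6
G1 X0.0 Y22.6
G1 X0.0 Y0.0
; layer 5
G0 Z15.6
G0 X0.0 Y0.0
G1 X29.5 Y0.0
G1 X29.5 Y9.3
G1 X12.7 Y9.3
G1 X12.7 Y22.6
G1 X0.0 Y22.6
G1 X0.0 Y0.0
; layer 6
G0 Z18.7
G0 X0.0 Y0.0
G1 X29.5 Y0.0
G1 X29.5 Y9.3
G1 X12.7 Y9.3
G1 X12.7 Y22.6
G1 X0.0 Y22.6
G1 X0.0 Y0.0
; layer 7
G0 Z21.8
G0 X0.0 Y0.0
G1 X29.5 Y0.0
G1 X29.5 Y9.3
G1 X12.7 Y9.3
G1 X12.7 Y22.6
G1 X0.0 Y22.6
G1 X0.0 Y0.0
M2 ; end

The solid is an L-shaped prism: outer 29.5 × 22.6 mm, arm thicknesses ≈ 9.3 mm (horizontal) and 12.7 mm (vertical), extruded 21.8 mm in z. Slicing at Δz = 3.1 mm — 7 equal slices spanning the solid's height, so layer i sits at z = i·h/7 — gives 7 non-empty perimeters. Each is a 6-segment closed polygon; G0 lifts to the layer z and rapids to the start vertex, then G1 traces the edges.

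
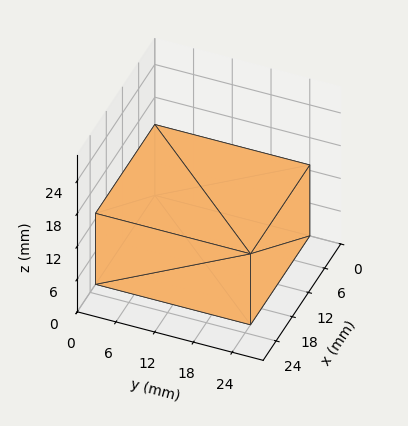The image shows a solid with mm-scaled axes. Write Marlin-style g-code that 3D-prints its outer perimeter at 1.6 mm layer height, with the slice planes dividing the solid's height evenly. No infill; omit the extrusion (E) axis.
Reading the render: the shape is a rectangular box, roughly 22 × 24 mm footprint and 13 mm tall (dimensions read to the nearest mm from the axis ticks). For the g-code, the solid's height is divided into equal slices at the stated Δz and each level perimeter traced with G1 moves after a G0 lift.

; perimeter-only toolpath
G21 ; units = mm
G90 ; absolute positioning
G28 ; home
; layer 1
G0 Z1.6
G0 X0.0 Y0.0
G1 X22.0 Y0.0
G1 X22.0 Y24.0
G1 X0.0 Y24.0
G1 X0.0 Y0.0
; layer 2
G0 Z3.2
G0 X0.0 Y0.0
G1 X22.0 Y0.0
G1 X22.0 Y24.0
G1 X0.0 Y24.0
G1 X0.0 Y0.0
; layer 3
G0 Z4.9
G0 X0.0 Y0.0
G1 X22.0 Y0.0
G1 X22.0 Y24.0
G1 X0.0 Y24.0
G1 X0.0 Y0.0
; layer 4
G0 Z6.5
G0 X0.0 Y0.0
G1 X22.0 Y0.0
G1 X22.0 Y24.0
G1 X0.0 Y24.0
G1 X0.0 Y0.0
; layer 5
G0 Z8.1
G0 X0.0 Y0.0
G1 X22.0 Y0.0
G1 X22.0 Y24.0
G1 X0.0 Y24.0
G1 X0.0 Y0.0
; layer 6
G0 Z9.8
G0 X0.0 Y0.0
G1 X22.0 Y0.0
G1 X22.0 Y24.0
G1 X0.0 Y24.0
G1 X0.0 Y0.0
; layer 7
G0 Z11.4
G0 X0.0 Y0.0
G1 X22.0 Y0.0
G1 X22.0 Y24.0
G1 X0.0 Y24.0
G1 X0.0 Y0.0
; layer 8
G0 Z13.0
G0 X0.0 Y0.0
G1 X22.0 Y0.0
G1 X22.0 Y24.0
G1 X0.0 Y24.0
G1 X0.0 Y0.0
M2 ; end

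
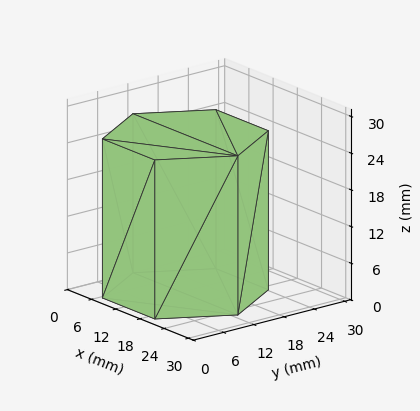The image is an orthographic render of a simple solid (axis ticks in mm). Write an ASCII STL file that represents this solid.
Reading the render: the shape is a regular 6-sided prism (a cylinder approximated with 6 flat sides), circumscribed radius ≈ 13 mm, height ≈ 26 mm (dimensions read to the nearest mm from the axis ticks). For the STL, each face is triangulated and given an outward normal.

solid part
  facet normal 0.0000 0.0000 -1.0000
    outer loop
      vertex 6.500 24.258 0.000
      vertex 19.500 24.258 0.000
      vertex 26.000 13.000 0.000
    endloop
  endfacet
  facet normal 0.0000 0.0000 -1.0000
    outer loop
      vertex 0.000 13.000 0.000
      vertex 6.500 24.258 0.000
      vertex 26.000 13.000 0.000
    endloop
  endfacet
  facet normal 0.0000 0.0000 -1.0000
    outer loop
      vertex 6.500 1.742 0.000
      vertex 0.000 13.000 0.000
      vertex 26.000 13.000 0.000
    endloop
  endfacet
  facet normal 0.0000 0.0000 -1.0000
    outer loop
      vertex 19.500 1.742 0.000
      vertex 6.500 1.742 0.000
      vertex 26.000 13.000 0.000
    endloop
  endfacet
  facet normal 0.0000 0.0000 1.0000
    outer loop
      vertex 26.000 13.000 26.000
      vertex 19.500 24.258 26.000
      vertex 6.500 24.258 26.000
    endloop
  endfacet
  facet normal 0.0000 0.0000 1.0000
    outer loop
      vertex 26.000 13.000 26.000
      vertex 6.500 24.258 26.000
      vertex 0.000 13.000 26.000
    endloop
  endfacet
  facet normal 0.0000 0.0000 1.0000
    outer loop
      vertex 26.000 13.000 26.000
      vertex 0.000 13.000 26.000
      vertex 6.500 1.742 26.000
    endloop
  endfacet
  facet normal 0.0000 0.0000 1.0000
    outer loop
      vertex 26.000 13.000 26.000
      vertex 6.500 1.742 26.000
      vertex 19.500 1.742 26.000
    endloop
  endfacet
  facet normal 0.8660 0.5000 0.0000
    outer loop
      vertex 26.000 13.000 0.000
      vertex 19.500 24.258 0.000
      vertex 19.500 24.258 26.000
    endloop
  endfacet
  facet normal 0.8660 0.5000 0.0000
    outer loop
      vertex 26.000 13.000 0.000
      vertex 19.500 24.258 26.000
      vertex 26.000 13.000 26.000
    endloop
  endfacet
  facet normal 0.0000 1.0000 0.0000
    outer loop
      vertex 19.500 24.258 0.000
      vertex 6.500 24.258 0.000
      vertex 6.500 24.258 26.000
    endloop
  endfacet
  facet normal 0.0000 1.0000 0.0000
    outer loop
      vertex 19.500 24.258 0.000
      vertex 6.500 24.258 26.000
      vertex 19.500 24.258 26.000
    endloop
  endfacet
  facet normal -0.8660 0.5000 0.0000
    outer loop
      vertex 6.500 24.258 0.000
      vertex 0.000 13.000 0.000
      vertex 0.000 13.000 26.000
    endloop
  endfacet
  facet normal -0.8660 0.5000 0.0000
    outer loop
      vertex 6.500 24.258 0.000
      vertex 0.000 13.000 26.000
      vertex 6.500 24.258 26.000
    endloop
  endfacet
  facet normal -0.8660 -0.5000 0.0000
    outer loop
      vertex 0.000 13.000 0.000
      vertex 6.500 1.742 0.000
      vertex 6.500 1.742 26.000
    endloop
  endfacet
  facet normal -0.8660 -0.5000 0.0000
    outer loop
      vertex 0.000 13.000 0.000
      vertex 6.500 1.742 26.000
      vertex 0.000 13.000 26.000
    endloop
  endfacet
  facet normal 0.0000 -1.0000 0.0000
    outer loop
      vertex 6.500 1.742 0.000
      vertex 19.500 1.742 0.000
      vertex 19.500 1.742 26.000
    endloop
  endfacet
  facet normal 0.0000 -1.0000 0.0000
    outer loop
      vertex 6.500 1.742 0.000
      vertex 19.500 1.742 26.000
      vertex 6.500 1.742 26.000
    endloop
  endfacet
  facet normal 0.8660 -0.5000 0.0000
    outer loop
      vertex 19.500 1.742 0.000
      vertex 26.000 13.000 0.000
      vertex 26.000 13.000 26.000
    endloop
  endfacet
  facet normal 0.8660 -0.5000 0.0000
    outer loop
      vertex 19.500 1.742 0.000
      vertex 26.000 13.000 26.000
      vertex 19.500 1.742 26.000
    endloop
  endfacet
endsolid part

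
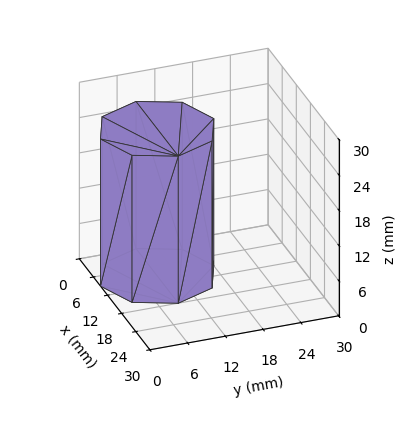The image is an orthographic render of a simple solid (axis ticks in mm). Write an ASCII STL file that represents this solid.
Reading the render: the shape is a regular 8-sided prism (a cylinder approximated with 8 flat sides), circumscribed radius ≈ 9 mm, height ≈ 25 mm (dimensions read to the nearest mm from the axis ticks). For the STL, each face is triangulated and given an outward normal.

solid part
  facet normal 0.0000 0.0000 -1.0000
    outer loop
      vertex 9.00 18.00 0.00
      vertex 15.36 15.36 0.00
      vertex 18.00 9.00 0.00
    endloop
  endfacet
  facet normal 0.0000 0.0000 -1.0000
    outer loop
      vertex 2.64 15.36 0.00
      vertex 9.00 18.00 0.00
      vertex 18.00 9.00 0.00
    endloop
  endfacet
  facet normal 0.0000 0.0000 -1.0000
    outer loop
      vertex 0.00 9.00 0.00
      vertex 2.64 15.36 0.00
      vertex 18.00 9.00 0.00
    endloop
  endfacet
  facet normal 0.0000 0.0000 -1.0000
    outer loop
      vertex 2.64 2.64 0.00
      vertex 0.00 9.00 0.00
      vertex 18.00 9.00 0.00
    endloop
  endfacet
  facet normal 0.0000 0.0000 -1.0000
    outer loop
      vertex 9.00 0.00 0.00
      vertex 2.64 2.64 0.00
      vertex 18.00 9.00 0.00
    endloop
  endfacet
  facet normal 0.0000 0.0000 -1.0000
    outer loop
      vertex 15.36 2.64 0.00
      vertex 9.00 0.00 0.00
      vertex 18.00 9.00 0.00
    endloop
  endfacet
  facet normal 0.0000 0.0000 1.0000
    outer loop
      vertex 18.00 9.00 25.00
      vertex 15.36 15.36 25.00
      vertex 9.00 18.00 25.00
    endloop
  endfacet
  facet normal 0.0000 0.0000 1.0000
    outer loop
      vertex 18.00 9.00 25.00
      vertex 9.00 18.00 25.00
      vertex 2.64 15.36 25.00
    endloop
  endfacet
  facet normal 0.0000 0.0000 1.0000
    outer loop
      vertex 18.00 9.00 25.00
      vertex 2.64 15.36 25.00
      vertex 0.00 9.00 25.00
    endloop
  endfacet
  facet normal 0.0000 0.0000 1.0000
    outer loop
      vertex 18.00 9.00 25.00
      vertex 0.00 9.00 25.00
      vertex 2.64 2.64 25.00
    endloop
  endfacet
  facet normal 0.0000 0.0000 1.0000
    outer loop
      vertex 18.00 9.00 25.00
      vertex 2.64 2.64 25.00
      vertex 9.00 0.00 25.00
    endloop
  endfacet
  facet normal 0.0000 0.0000 1.0000
    outer loop
      vertex 18.00 9.00 25.00
      vertex 9.00 0.00 25.00
      vertex 15.36 2.64 25.00
    endloop
  endfacet
  facet normal 0.9236 0.3834 0.0000
    outer loop
      vertex 18.00 9.00 0.00
      vertex 15.36 15.36 0.00
      vertex 15.36 15.36 25.00
    endloop
  endfacet
  facet normal 0.9236 0.3834 0.0000
    outer loop
      vertex 18.00 9.00 0.00
      vertex 15.36 15.36 25.00
      vertex 18.00 9.00 25.00
    endloop
  endfacet
  facet normal 0.3834 0.9236 0.0000
    outer loop
      vertex 15.36 15.36 0.00
      vertex 9.00 18.00 0.00
      vertex 9.00 18.00 25.00
    endloop
  endfacet
  facet normal 0.3834 0.9236 0.0000
    outer loop
      vertex 15.36 15.36 0.00
      vertex 9.00 18.00 25.00
      vertex 15.36 15.36 25.00
    endloop
  endfacet
  facet normal -0.3834 0.9236 0.0000
    outer loop
      vertex 9.00 18.00 0.00
      vertex 2.64 15.36 0.00
      vertex 2.64 15.36 25.00
    endloop
  endfacet
  facet normal -0.3834 0.9236 0.0000
    outer loop
      vertex 9.00 18.00 0.00
      vertex 2.64 15.36 25.00
      vertex 9.00 18.00 25.00
    endloop
  endfacet
  facet normal -0.9236 0.3834 0.0000
    outer loop
      vertex 2.64 15.36 0.00
      vertex 0.00 9.00 0.00
      vertex 0.00 9.00 25.00
    endloop
  endfacet
  facet normal -0.9236 0.3834 0.0000
    outer loop
      vertex 2.64 15.36 0.00
      vertex 0.00 9.00 25.00
      vertex 2.64 15.36 25.00
    endloop
  endfacet
  facet normal -0.9236 -0.3834 0.0000
    outer loop
      vertex 0.00 9.00 0.00
      vertex 2.64 2.64 0.00
      vertex 2.64 2.64 25.00
    endloop
  endfacet
  facet normal -0.9236 -0.3834 0.0000
    outer loop
      vertex 0.00 9.00 0.00
      vertex 2.64 2.64 25.00
      vertex 0.00 9.00 25.00
    endloop
  endfacet
  facet normal -0.3834 -0.9236 0.0000
    outer loop
      vertex 2.64 2.64 0.00
      vertex 9.00 0.00 0.00
      vertex 9.00 0.00 25.00
    endloop
  endfacet
  facet normal -0.3834 -0.9236 0.0000
    outer loop
      vertex 2.64 2.64 0.00
      vertex 9.00 0.00 25.00
      vertex 2.64 2.64 25.00
    endloop
  endfacet
  facet normal 0.3834 -0.9236 0.0000
    outer loop
      vertex 9.00 0.00 0.00
      vertex 15.36 2.64 0.00
      vertex 15.36 2.64 25.00
    endloop
  endfacet
  facet normal 0.3834 -0.9236 0.0000
    outer loop
      vertex 9.00 0.00 0.00
      vertex 15.36 2.64 25.00
      vertex 9.00 0.00 25.00
    endloop
  endfacet
  facet normal 0.9236 -0.3834 0.0000
    outer loop
      vertex 15.36 2.64 0.00
      vertex 18.00 9.00 0.00
      vertex 18.00 9.00 25.00
    endloop
  endfacet
  facet normal 0.9236 -0.3834 0.0000
    outer loop
      vertex 15.36 2.64 0.00
      vertex 18.00 9.00 25.00
      vertex 15.36 2.64 25.00
    endloop
  endfacet
endsolid part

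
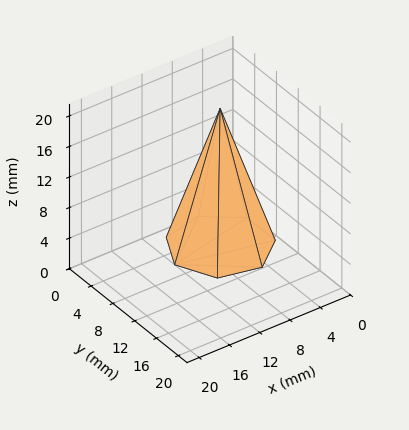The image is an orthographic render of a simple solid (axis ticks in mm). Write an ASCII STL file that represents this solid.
Reading the render: the shape is a regular 7-sided pyramid, base circumscribed radius ≈ 6 mm, apex at z ≈ 18 mm (dimensions read to the nearest mm from the axis ticks). For the STL, each face is triangulated and given an outward normal.

solid part
  facet normal 0.0000 0.0000 -1.0000
    outer loop
      vertex 4.66 11.85 0.00
      vertex 9.74 10.69 0.00
      vertex 12.00 6.00 0.00
    endloop
  endfacet
  facet normal 0.0000 0.0000 -1.0000
    outer loop
      vertex 0.59 8.60 0.00
      vertex 4.66 11.85 0.00
      vertex 12.00 6.00 0.00
    endloop
  endfacet
  facet normal 0.0000 0.0000 -1.0000
    outer loop
      vertex 0.59 3.40 0.00
      vertex 0.59 8.60 0.00
      vertex 12.00 6.00 0.00
    endloop
  endfacet
  facet normal 0.0000 0.0000 -1.0000
    outer loop
      vertex 4.66 0.15 0.00
      vertex 0.59 3.40 0.00
      vertex 12.00 6.00 0.00
    endloop
  endfacet
  facet normal 0.0000 0.0000 -1.0000
    outer loop
      vertex 9.74 1.31 0.00
      vertex 4.66 0.15 0.00
      vertex 12.00 6.00 0.00
    endloop
  endfacet
  facet normal 0.8628 0.4158 0.2876
    outer loop
      vertex 12.00 6.00 0.00
      vertex 9.74 10.69 0.00
      vertex 6.00 6.00 18.00
    endloop
  endfacet
  facet normal 0.2132 0.9337 0.2876
    outer loop
      vertex 9.74 10.69 0.00
      vertex 4.66 11.85 0.00
      vertex 6.00 6.00 18.00
    endloop
  endfacet
  facet normal -0.5976 0.7484 0.2877
    outer loop
      vertex 4.66 11.85 0.00
      vertex 0.59 8.60 0.00
      vertex 6.00 6.00 18.00
    endloop
  endfacet
  facet normal -0.9577 0.0000 0.2878
    outer loop
      vertex 0.59 8.60 0.00
      vertex 0.59 3.40 0.00
      vertex 6.00 6.00 18.00
    endloop
  endfacet
  facet normal -0.5976 -0.7484 0.2877
    outer loop
      vertex 0.59 3.40 0.00
      vertex 4.66 0.15 0.00
      vertex 6.00 6.00 18.00
    endloop
  endfacet
  facet normal 0.2132 -0.9337 0.2876
    outer loop
      vertex 4.66 0.15 0.00
      vertex 9.74 1.31 0.00
      vertex 6.00 6.00 18.00
    endloop
  endfacet
  facet normal 0.8628 -0.4158 0.2876
    outer loop
      vertex 9.74 1.31 0.00
      vertex 12.00 6.00 0.00
      vertex 6.00 6.00 18.00
    endloop
  endfacet
endsolid part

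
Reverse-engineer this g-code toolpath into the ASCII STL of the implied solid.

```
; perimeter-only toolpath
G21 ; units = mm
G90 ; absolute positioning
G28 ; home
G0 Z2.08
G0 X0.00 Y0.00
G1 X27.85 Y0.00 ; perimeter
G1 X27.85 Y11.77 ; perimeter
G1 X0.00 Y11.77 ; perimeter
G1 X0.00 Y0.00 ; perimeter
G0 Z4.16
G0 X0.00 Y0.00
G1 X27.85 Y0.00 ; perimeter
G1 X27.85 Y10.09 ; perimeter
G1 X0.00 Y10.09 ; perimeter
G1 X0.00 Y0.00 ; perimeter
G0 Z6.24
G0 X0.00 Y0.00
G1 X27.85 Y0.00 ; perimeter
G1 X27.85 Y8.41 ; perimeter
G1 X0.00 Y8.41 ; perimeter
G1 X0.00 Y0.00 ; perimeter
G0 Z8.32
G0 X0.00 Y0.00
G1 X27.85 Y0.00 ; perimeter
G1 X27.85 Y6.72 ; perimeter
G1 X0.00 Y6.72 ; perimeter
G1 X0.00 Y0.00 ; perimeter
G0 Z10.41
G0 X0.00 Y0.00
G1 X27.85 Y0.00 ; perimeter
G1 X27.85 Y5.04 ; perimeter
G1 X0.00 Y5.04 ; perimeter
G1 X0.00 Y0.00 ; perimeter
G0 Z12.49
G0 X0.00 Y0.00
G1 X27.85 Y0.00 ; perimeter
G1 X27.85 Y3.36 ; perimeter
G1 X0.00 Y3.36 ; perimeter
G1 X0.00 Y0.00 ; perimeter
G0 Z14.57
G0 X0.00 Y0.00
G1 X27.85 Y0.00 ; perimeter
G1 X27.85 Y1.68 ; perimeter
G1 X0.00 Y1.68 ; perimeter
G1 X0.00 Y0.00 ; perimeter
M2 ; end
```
solid part
  facet normal 0.0000 0.0000 -1.0000
    outer loop
      vertex 27.85 13.45 0.00
      vertex 27.85 0.00 0.00
      vertex 0.00 0.00 0.00
    endloop
  endfacet
  facet normal 0.0000 0.0000 -1.0000
    outer loop
      vertex 0.00 13.45 0.00
      vertex 27.85 13.45 0.00
      vertex 0.00 0.00 0.00
    endloop
  endfacet
  facet normal 0.0000 -1.0000 0.0000
    outer loop
      vertex 0.00 0.00 0.00
      vertex 27.85 0.00 0.00
      vertex 27.85 0.00 16.65
    endloop
  endfacet
  facet normal 0.0000 -1.0000 0.0000
    outer loop
      vertex 0.00 0.00 0.00
      vertex 27.85 0.00 16.65
      vertex 0.00 0.00 16.65
    endloop
  endfacet
  facet normal 0.0000 0.7779 0.6284
    outer loop
      vertex 0.00 0.00 16.65
      vertex 27.85 0.00 16.65
      vertex 27.85 13.45 0.00
    endloop
  endfacet
  facet normal 0.0000 0.7779 0.6284
    outer loop
      vertex 0.00 0.00 16.65
      vertex 27.85 13.45 0.00
      vertex 0.00 13.45 0.00
    endloop
  endfacet
  facet normal -1.0000 0.0000 0.0000
    outer loop
      vertex 0.00 0.00 16.65
      vertex 0.00 13.45 0.00
      vertex 0.00 0.00 0.00
    endloop
  endfacet
  facet normal 1.0000 0.0000 0.0000
    outer loop
      vertex 27.85 0.00 0.00
      vertex 27.85 13.45 0.00
      vertex 27.85 0.00 16.65
    endloop
  endfacet
endsolid part

The G0 Z moves step by Δz≈2.08 mm. The G1 loops shrink linearly with z, so the solid tapers from its base footprint up to z≈16.6. Closing with a flat bottom cap and the tapered top and triangulating gives 8 facets — a wedge (ramp): 27.9 × 13.4 mm base, rising to 16.6 mm along the y=0 edge and sloping linearly to z=0 at y=13.4.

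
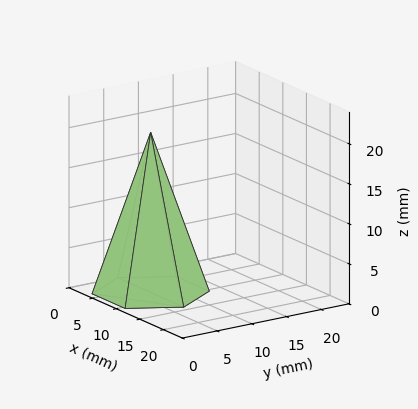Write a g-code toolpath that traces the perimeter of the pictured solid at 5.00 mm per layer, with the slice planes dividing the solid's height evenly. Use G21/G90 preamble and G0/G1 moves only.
Reading the render: the shape is a regular 6-sided pyramid, base circumscribed radius ≈ 7 mm, apex at z ≈ 20 mm (dimensions read to the nearest mm from the axis ticks). For the g-code, the solid's height is divided into equal slices at the stated Δz and each level perimeter traced with G1 moves after a G0 lift.

; perimeter-only toolpath
G21 ; units = mm
G90 ; absolute positioning
G28 ; home
; layer 1
G0 Z5.00
G0 X12.25 Y7.00
G1 X9.62 Y11.54
G1 X4.38 Y11.54
G1 X1.75 Y7.00
G1 X4.38 Y2.46
G1 X9.62 Y2.46
G1 X12.25 Y7.00
; layer 2
G0 Z10.00
G0 X10.50 Y7.00
G1 X8.75 Y10.03
G1 X5.25 Y10.03
G1 X3.50 Y7.00
G1 X5.25 Y3.97
G1 X8.75 Y3.97
G1 X10.50 Y7.00
; layer 3
G0 Z15.00
G0 X8.75 Y7.00
G1 X7.88 Y8.52
G1 X6.12 Y8.52
G1 X5.25 Y7.00
G1 X6.12 Y5.49
G1 X7.88 Y5.49
G1 X8.75 Y7.00
M2 ; end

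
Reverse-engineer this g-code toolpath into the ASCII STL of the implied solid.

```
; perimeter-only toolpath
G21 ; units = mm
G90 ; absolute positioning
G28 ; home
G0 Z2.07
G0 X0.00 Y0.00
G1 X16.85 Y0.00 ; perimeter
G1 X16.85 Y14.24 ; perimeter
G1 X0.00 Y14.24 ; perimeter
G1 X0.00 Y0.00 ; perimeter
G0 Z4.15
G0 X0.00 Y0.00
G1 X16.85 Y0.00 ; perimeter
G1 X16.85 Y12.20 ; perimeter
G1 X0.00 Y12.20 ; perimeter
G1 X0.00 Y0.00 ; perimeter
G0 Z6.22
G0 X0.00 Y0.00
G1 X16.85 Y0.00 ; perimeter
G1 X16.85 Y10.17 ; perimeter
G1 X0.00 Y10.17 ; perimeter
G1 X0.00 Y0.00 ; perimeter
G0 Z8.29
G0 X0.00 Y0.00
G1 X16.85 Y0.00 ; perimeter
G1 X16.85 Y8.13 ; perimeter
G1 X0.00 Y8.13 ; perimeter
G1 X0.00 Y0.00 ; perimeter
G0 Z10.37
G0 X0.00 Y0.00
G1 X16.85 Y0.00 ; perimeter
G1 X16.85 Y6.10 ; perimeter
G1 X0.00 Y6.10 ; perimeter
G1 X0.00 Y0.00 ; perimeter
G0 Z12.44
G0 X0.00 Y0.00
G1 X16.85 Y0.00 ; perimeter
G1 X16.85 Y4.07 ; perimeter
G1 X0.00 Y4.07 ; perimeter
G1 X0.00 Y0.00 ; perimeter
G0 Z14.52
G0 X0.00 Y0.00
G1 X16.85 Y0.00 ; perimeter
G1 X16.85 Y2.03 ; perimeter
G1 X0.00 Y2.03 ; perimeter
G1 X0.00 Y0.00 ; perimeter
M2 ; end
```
solid part
  facet normal 0.0000 0.0000 -1.0000
    outer loop
      vertex 16.85 16.27 0.00
      vertex 16.85 0.00 0.00
      vertex 0.00 0.00 0.00
    endloop
  endfacet
  facet normal 0.0000 0.0000 -1.0000
    outer loop
      vertex 0.00 16.27 0.00
      vertex 16.85 16.27 0.00
      vertex 0.00 0.00 0.00
    endloop
  endfacet
  facet normal 0.0000 -1.0000 0.0000
    outer loop
      vertex 0.00 0.00 0.00
      vertex 16.85 0.00 0.00
      vertex 16.85 0.00 16.59
    endloop
  endfacet
  facet normal 0.0000 -1.0000 0.0000
    outer loop
      vertex 0.00 0.00 0.00
      vertex 16.85 0.00 16.59
      vertex 0.00 0.00 16.59
    endloop
  endfacet
  facet normal 0.0000 0.7140 0.7002
    outer loop
      vertex 0.00 0.00 16.59
      vertex 16.85 0.00 16.59
      vertex 16.85 16.27 0.00
    endloop
  endfacet
  facet normal 0.0000 0.7140 0.7002
    outer loop
      vertex 0.00 0.00 16.59
      vertex 16.85 16.27 0.00
      vertex 0.00 16.27 0.00
    endloop
  endfacet
  facet normal -1.0000 0.0000 0.0000
    outer loop
      vertex 0.00 0.00 16.59
      vertex 0.00 16.27 0.00
      vertex 0.00 0.00 0.00
    endloop
  endfacet
  facet normal 1.0000 0.0000 0.0000
    outer loop
      vertex 16.85 0.00 0.00
      vertex 16.85 16.27 0.00
      vertex 16.85 0.00 16.59
    endloop
  endfacet
endsolid part

The G0 Z moves step by Δz≈2.07 mm. The G1 loops shrink linearly with z, so the solid tapers from its base footprint up to z≈16.6. Closing with a flat bottom cap and the tapered top and triangulating gives 8 facets — a wedge (ramp): 16.9 × 16.3 mm base, rising to 16.6 mm along the y=0 edge and sloping linearly to z=0 at y=16.3.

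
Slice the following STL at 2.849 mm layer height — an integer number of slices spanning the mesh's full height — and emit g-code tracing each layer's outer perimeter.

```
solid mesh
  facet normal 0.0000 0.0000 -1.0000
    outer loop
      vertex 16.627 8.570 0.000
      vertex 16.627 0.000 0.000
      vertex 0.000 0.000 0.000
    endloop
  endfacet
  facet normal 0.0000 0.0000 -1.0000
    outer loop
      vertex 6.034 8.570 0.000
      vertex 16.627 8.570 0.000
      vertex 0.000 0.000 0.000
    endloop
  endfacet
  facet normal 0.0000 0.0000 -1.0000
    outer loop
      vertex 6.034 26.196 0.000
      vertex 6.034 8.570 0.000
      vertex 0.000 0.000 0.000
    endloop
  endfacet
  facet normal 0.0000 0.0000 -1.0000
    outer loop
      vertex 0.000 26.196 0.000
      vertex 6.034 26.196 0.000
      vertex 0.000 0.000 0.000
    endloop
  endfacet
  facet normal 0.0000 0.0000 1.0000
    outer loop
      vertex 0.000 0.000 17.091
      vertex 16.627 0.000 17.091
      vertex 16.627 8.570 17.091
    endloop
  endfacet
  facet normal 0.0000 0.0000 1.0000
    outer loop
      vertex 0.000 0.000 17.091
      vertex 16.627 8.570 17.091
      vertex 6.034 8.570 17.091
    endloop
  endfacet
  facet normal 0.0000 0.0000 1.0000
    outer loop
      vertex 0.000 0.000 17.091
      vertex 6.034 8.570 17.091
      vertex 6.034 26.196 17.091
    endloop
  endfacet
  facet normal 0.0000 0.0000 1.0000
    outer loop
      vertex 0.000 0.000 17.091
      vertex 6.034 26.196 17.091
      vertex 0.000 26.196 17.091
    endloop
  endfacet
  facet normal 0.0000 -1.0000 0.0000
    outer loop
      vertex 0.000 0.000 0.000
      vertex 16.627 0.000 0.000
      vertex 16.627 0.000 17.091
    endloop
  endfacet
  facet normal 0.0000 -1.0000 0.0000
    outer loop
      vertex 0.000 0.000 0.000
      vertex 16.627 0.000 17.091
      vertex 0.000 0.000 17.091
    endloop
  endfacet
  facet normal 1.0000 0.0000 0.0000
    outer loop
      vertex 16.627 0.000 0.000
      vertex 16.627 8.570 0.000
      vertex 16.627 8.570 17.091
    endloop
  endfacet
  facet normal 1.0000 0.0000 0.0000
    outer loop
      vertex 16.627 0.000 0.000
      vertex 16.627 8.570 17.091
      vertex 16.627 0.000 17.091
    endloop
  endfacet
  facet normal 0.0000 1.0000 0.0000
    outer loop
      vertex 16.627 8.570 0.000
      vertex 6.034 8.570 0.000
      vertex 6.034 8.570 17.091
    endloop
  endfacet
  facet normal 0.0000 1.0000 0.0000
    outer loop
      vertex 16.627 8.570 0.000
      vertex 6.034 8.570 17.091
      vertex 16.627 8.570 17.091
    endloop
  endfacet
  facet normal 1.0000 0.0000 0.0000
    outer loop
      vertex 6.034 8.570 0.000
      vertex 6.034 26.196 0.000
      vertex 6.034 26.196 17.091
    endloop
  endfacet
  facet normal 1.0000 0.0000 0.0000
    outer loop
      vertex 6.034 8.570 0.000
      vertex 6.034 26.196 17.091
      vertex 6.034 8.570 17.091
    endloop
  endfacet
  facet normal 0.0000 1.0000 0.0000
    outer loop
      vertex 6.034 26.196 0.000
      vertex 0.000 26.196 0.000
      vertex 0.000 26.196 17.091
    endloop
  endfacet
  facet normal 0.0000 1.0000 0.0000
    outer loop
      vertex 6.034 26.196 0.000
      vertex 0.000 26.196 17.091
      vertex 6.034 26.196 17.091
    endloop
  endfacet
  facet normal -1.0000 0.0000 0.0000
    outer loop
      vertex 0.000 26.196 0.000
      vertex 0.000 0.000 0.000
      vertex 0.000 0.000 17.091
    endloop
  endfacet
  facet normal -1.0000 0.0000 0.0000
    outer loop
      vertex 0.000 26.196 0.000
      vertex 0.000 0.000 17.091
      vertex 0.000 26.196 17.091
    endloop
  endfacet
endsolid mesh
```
; perimeter-only toolpath
G21 ; units = mm
G90 ; absolute positioning
G28 ; home
; layer 1
G0 Z2.849
G0 X0.000 Y0.000
G1 X16.627 Y0.000
G1 X16.627 Y8.570
G1 X6.034 Y8.570
G1 X6.034 Y26.196
G1 X0.000 Y26.196
G1 X0.000 Y0.000
; layer 2
G0 Z5.697
G0 X0.000 Y0.000
G1 X16.627 Y0.000
G1 X16.627 Y8.570
G1 X6.034 Y8.570
G1 X6.034 Y26.196
G1 X0.000 Y26.196
G1 X0.000 Y0.000
; layer 3
G0 Z8.546
G0 X0.000 Y0.000
G1 X16.627 Y0.000
G1 X16.627 Y8.570
G1 X6.034 Y8.570
G1 X6.034 Y26.196
G1 X0.000 Y26.196
G1 X0.000 Y0.000
; layer 4
G0 Z11.394
G0 X0.000 Y0.000
G1 X16.627 Y0.000
G1 X16.627 Y8.570
G1 X6.034 Y8.570
G1 X6.034 Y26.196
G1 X0.000 Y26.196
G1 X0.000 Y0.000
; layer 5
G0 Z14.242
G0 X0.000 Y0.000
G1 X16.627 Y0.000
G1 X16.627 Y8.570
G1 X6.034 Y8.570
G1 X6.034 Y26.196
G1 X0.000 Y26.196
G1 X0.000 Y0.000
; layer 6
G0 Z17.091
G0 X0.000 Y0.000
G1 X16.627 Y0.000
G1 X16.627 Y8.570
G1 X6.034 Y8.570
G1 X6.034 Y26.196
G1 X0.000 Y26.196
G1 X0.000 Y0.000
M2 ; end

The solid is an L-shaped prism: outer 16.6 × 26.2 mm, arm thicknesses ≈ 8.57 mm (horizontal) and 6.03 mm (vertical), extruded 17.1 mm in z. Slicing at Δz = 2.849 mm — 6 equal slices spanning the solid's height, so layer i sits at z = i·h/6 — gives 6 non-empty perimeters. Each is a 6-segment closed polygon; G0 lifts to the layer z and rapids to the start vertex, then G1 traces the edges.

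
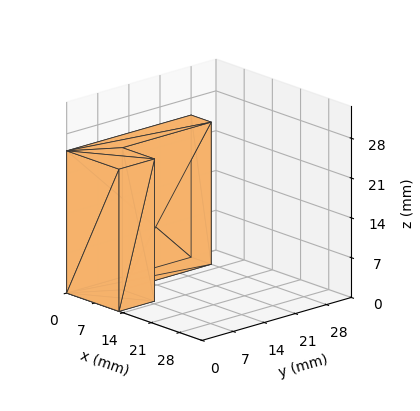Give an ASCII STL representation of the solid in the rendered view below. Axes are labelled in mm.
Reading the render: the shape is an L-shaped prism: outer 13 × 28 mm, arm thicknesses ≈ 8 mm (horizontal) and 5 mm (vertical), extruded 25 mm in z (dimensions read to the nearest mm from the axis ticks). For the STL, each face is triangulated and given an outward normal.

solid part
  facet normal 0.0000 0.0000 -1.0000
    outer loop
      vertex 13.0 8.0 0.0
      vertex 13.0 0.0 0.0
      vertex 0.0 0.0 0.0
    endloop
  endfacet
  facet normal 0.0000 0.0000 -1.0000
    outer loop
      vertex 5.0 8.0 0.0
      vertex 13.0 8.0 0.0
      vertex 0.0 0.0 0.0
    endloop
  endfacet
  facet normal 0.0000 0.0000 -1.0000
    outer loop
      vertex 5.0 28.0 0.0
      vertex 5.0 8.0 0.0
      vertex 0.0 0.0 0.0
    endloop
  endfacet
  facet normal 0.0000 0.0000 -1.0000
    outer loop
      vertex 0.0 28.0 0.0
      vertex 5.0 28.0 0.0
      vertex 0.0 0.0 0.0
    endloop
  endfacet
  facet normal 0.0000 0.0000 1.0000
    outer loop
      vertex 0.0 0.0 25.0
      vertex 13.0 0.0 25.0
      vertex 13.0 8.0 25.0
    endloop
  endfacet
  facet normal 0.0000 0.0000 1.0000
    outer loop
      vertex 0.0 0.0 25.0
      vertex 13.0 8.0 25.0
      vertex 5.0 8.0 25.0
    endloop
  endfacet
  facet normal 0.0000 0.0000 1.0000
    outer loop
      vertex 0.0 0.0 25.0
      vertex 5.0 8.0 25.0
      vertex 5.0 28.0 25.0
    endloop
  endfacet
  facet normal 0.0000 0.0000 1.0000
    outer loop
      vertex 0.0 0.0 25.0
      vertex 5.0 28.0 25.0
      vertex 0.0 28.0 25.0
    endloop
  endfacet
  facet normal 0.0000 -1.0000 0.0000
    outer loop
      vertex 0.0 0.0 0.0
      vertex 13.0 0.0 0.0
      vertex 13.0 0.0 25.0
    endloop
  endfacet
  facet normal 0.0000 -1.0000 0.0000
    outer loop
      vertex 0.0 0.0 0.0
      vertex 13.0 0.0 25.0
      vertex 0.0 0.0 25.0
    endloop
  endfacet
  facet normal 1.0000 0.0000 0.0000
    outer loop
      vertex 13.0 0.0 0.0
      vertex 13.0 8.0 0.0
      vertex 13.0 8.0 25.0
    endloop
  endfacet
  facet normal 1.0000 0.0000 0.0000
    outer loop
      vertex 13.0 0.0 0.0
      vertex 13.0 8.0 25.0
      vertex 13.0 0.0 25.0
    endloop
  endfacet
  facet normal 0.0000 1.0000 0.0000
    outer loop
      vertex 13.0 8.0 0.0
      vertex 5.0 8.0 0.0
      vertex 5.0 8.0 25.0
    endloop
  endfacet
  facet normal 0.0000 1.0000 0.0000
    outer loop
      vertex 13.0 8.0 0.0
      vertex 5.0 8.0 25.0
      vertex 13.0 8.0 25.0
    endloop
  endfacet
  facet normal 1.0000 0.0000 0.0000
    outer loop
      vertex 5.0 8.0 0.0
      vertex 5.0 28.0 0.0
      vertex 5.0 28.0 25.0
    endloop
  endfacet
  facet normal 1.0000 0.0000 0.0000
    outer loop
      vertex 5.0 8.0 0.0
      vertex 5.0 28.0 25.0
      vertex 5.0 8.0 25.0
    endloop
  endfacet
  facet normal 0.0000 1.0000 0.0000
    outer loop
      vertex 5.0 28.0 0.0
      vertex 0.0 28.0 0.0
      vertex 0.0 28.0 25.0
    endloop
  endfacet
  facet normal 0.0000 1.0000 0.0000
    outer loop
      vertex 5.0 28.0 0.0
      vertex 0.0 28.0 25.0
      vertex 5.0 28.0 25.0
    endloop
  endfacet
  facet normal -1.0000 0.0000 0.0000
    outer loop
      vertex 0.0 28.0 0.0
      vertex 0.0 0.0 0.0
      vertex 0.0 0.0 25.0
    endloop
  endfacet
  facet normal -1.0000 0.0000 0.0000
    outer loop
      vertex 0.0 28.0 0.0
      vertex 0.0 0.0 25.0
      vertex 0.0 28.0 25.0
    endloop
  endfacet
endsolid part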